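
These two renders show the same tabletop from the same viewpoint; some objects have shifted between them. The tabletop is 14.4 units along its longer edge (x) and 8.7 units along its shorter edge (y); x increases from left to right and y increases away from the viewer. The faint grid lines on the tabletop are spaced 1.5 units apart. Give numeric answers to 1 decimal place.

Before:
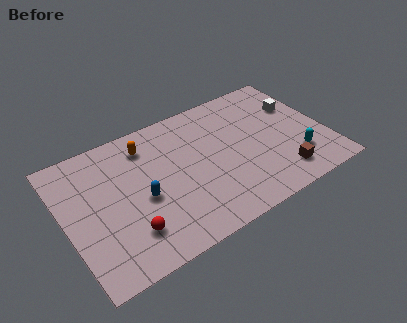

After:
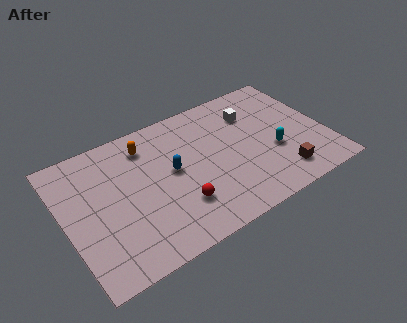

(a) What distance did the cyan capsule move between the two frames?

1.5

The cyan capsule moved from about (12.5, 2.3) to (11.4, 3.3), a distance of √(1.1² + 1.0²) ≈ 1.5.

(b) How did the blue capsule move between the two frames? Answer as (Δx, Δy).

(1.8, 0.9)

The blue capsule started near (4.1, 3.8) and ended near (5.9, 4.7).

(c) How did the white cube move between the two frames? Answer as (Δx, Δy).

(-2.5, 0.6)

The white cube started near (13.2, 5.8) and ended near (10.7, 6.4).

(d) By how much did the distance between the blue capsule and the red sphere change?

+0.3

Before: roughly 2.0 units apart; after: 2.3. That's 0.3 units further apart.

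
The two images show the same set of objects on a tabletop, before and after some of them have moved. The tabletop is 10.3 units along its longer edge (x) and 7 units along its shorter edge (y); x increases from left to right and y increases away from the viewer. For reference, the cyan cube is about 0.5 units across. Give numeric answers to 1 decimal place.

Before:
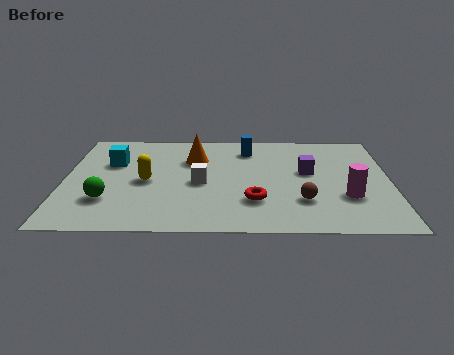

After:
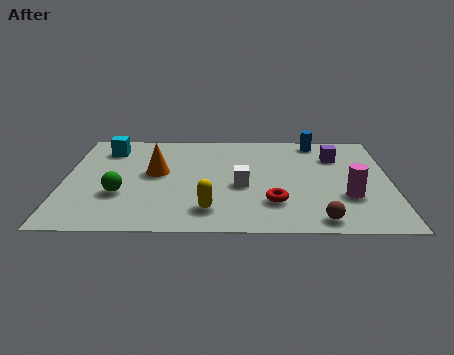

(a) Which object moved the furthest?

the yellow capsule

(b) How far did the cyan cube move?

1.0

The cyan cube moved from about (1.5, 4.6) to (1.3, 5.6), a distance of √(0.2² + 1.0²) ≈ 1.0.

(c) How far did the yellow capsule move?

2.8

The yellow capsule moved from about (2.6, 3.3) to (4.6, 1.4), a distance of √(2.0² + 1.9²) ≈ 2.8.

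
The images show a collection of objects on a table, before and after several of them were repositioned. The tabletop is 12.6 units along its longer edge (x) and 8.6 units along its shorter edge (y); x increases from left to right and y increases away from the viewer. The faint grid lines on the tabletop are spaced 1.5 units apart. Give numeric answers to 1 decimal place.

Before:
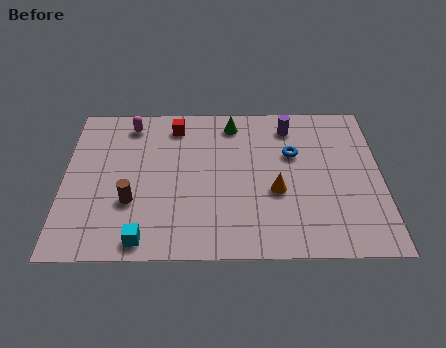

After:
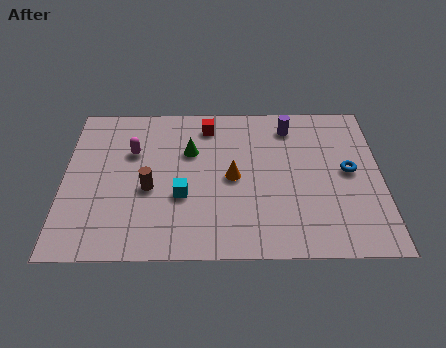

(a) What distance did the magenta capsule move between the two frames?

1.6

The magenta capsule moved from about (2.6, 7.3) to (2.7, 5.7), a distance of √(0.1² + 1.6²) ≈ 1.6.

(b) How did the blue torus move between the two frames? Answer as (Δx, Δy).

(2.2, -1.0)

From the two frames, the blue torus sits at roughly (9.1, 5.5) before and (11.3, 4.5) after.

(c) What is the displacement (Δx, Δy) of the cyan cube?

(1.5, 2.3)

From the two frames, the cyan cube sits at roughly (3.2, 0.9) before and (4.7, 3.2) after.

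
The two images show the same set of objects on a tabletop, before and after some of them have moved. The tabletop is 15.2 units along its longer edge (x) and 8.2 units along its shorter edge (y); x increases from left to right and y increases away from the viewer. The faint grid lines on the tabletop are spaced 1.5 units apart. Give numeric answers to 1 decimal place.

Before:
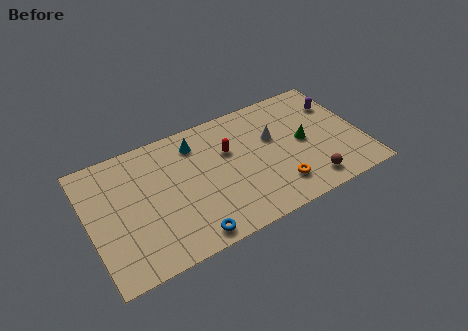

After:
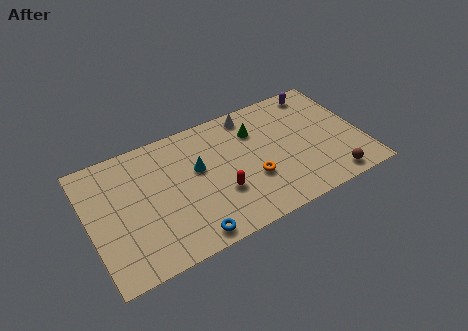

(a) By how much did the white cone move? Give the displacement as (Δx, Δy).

(-1.0, 2.1)

From the two frames, the white cone sits at roughly (10.4, 5.1) before and (9.4, 7.2) after.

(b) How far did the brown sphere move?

1.2

The brown sphere moved from about (11.9, 1.3) to (13.1, 1.0), a distance of √(1.2² + 0.3²) ≈ 1.2.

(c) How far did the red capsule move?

2.6

From (7.9, 5.3) to (7.1, 2.8), the red capsule covered √(0.8² + 2.5²) ≈ 2.6 units.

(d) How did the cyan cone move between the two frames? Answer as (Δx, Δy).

(-0.1, -1.7)

The cyan cone was at about (6.2, 6.6) and moved to about (6.1, 4.9).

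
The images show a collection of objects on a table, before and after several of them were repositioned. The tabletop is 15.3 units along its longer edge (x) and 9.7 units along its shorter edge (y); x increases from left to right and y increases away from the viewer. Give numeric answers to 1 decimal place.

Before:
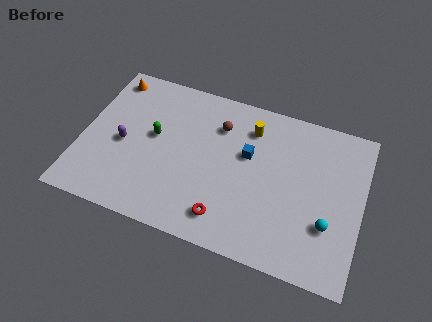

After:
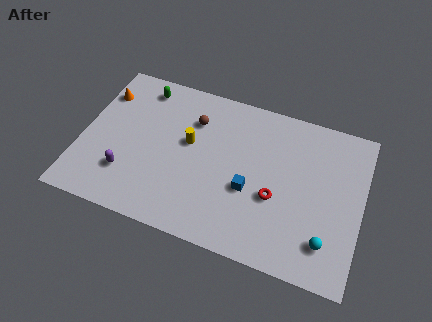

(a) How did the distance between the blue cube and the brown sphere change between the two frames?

+2.6

The distance was about 2.1 in the first image and 4.7 in the second, so they moved 2.6 units further apart.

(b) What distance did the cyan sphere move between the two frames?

1.0

From (13.6, 3.1) to (13.6, 2.1), the cyan sphere covered √(0.0² + 1.0²) ≈ 1.0 units.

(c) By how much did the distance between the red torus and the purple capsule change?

+1.6

The distance was about 6.5 in the first image and 8.1 in the second, so they moved 1.6 units further apart.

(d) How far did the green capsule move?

3.1

From (3.9, 5.4) to (2.9, 8.3), the green capsule covered √(1.0² + 2.9²) ≈ 3.1 units.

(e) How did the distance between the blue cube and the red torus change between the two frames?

-2.9

Before: roughly 4.3 units apart; after: 1.4. That's 2.9 units closer together.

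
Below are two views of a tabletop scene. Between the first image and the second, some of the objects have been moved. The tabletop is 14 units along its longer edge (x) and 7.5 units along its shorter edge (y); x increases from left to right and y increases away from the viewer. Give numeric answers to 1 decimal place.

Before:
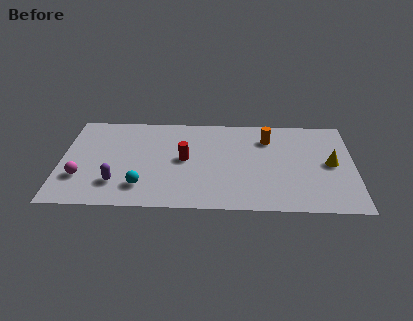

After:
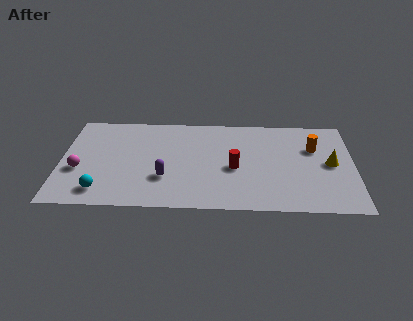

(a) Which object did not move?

the yellow cone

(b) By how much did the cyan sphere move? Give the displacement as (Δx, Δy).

(-1.9, -0.4)

The cyan sphere was at about (3.9, 1.7) and moved to about (2.0, 1.3).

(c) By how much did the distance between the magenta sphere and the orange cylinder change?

+1.9

Before: roughly 9.5 units apart; after: 11.4. That's 1.9 units further apart.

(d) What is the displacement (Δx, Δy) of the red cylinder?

(2.4, -0.6)

The red cylinder started near (5.9, 3.9) and ended near (8.3, 3.3).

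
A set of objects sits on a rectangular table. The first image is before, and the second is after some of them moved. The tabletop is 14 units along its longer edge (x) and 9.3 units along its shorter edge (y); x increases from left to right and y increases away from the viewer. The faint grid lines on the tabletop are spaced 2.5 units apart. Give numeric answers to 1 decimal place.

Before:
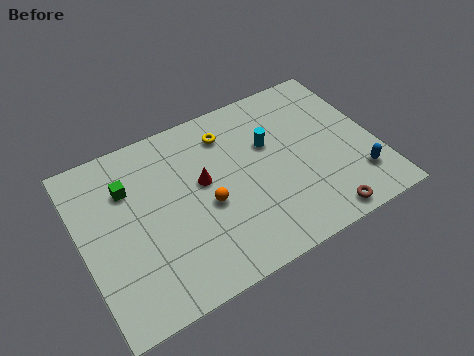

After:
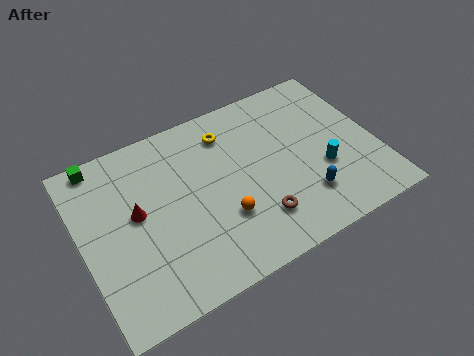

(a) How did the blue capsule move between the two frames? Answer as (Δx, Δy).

(-2.6, 0.1)

The blue capsule was at about (12.8, 2.2) and moved to about (10.2, 2.3).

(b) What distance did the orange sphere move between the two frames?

1.2

From (5.8, 4.0) to (6.4, 3.0), the orange sphere covered √(0.6² + 1.0²) ≈ 1.2 units.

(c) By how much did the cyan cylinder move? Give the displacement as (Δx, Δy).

(2.2, -2.5)

The cyan cylinder was at about (9.1, 5.9) and moved to about (11.3, 3.4).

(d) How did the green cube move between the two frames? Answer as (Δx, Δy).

(-1.1, 1.9)

From the two frames, the green cube sits at roughly (2.4, 6.6) before and (1.3, 8.5) after.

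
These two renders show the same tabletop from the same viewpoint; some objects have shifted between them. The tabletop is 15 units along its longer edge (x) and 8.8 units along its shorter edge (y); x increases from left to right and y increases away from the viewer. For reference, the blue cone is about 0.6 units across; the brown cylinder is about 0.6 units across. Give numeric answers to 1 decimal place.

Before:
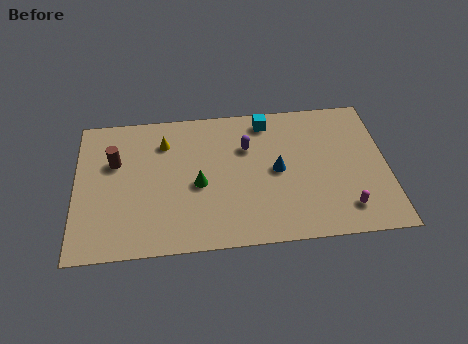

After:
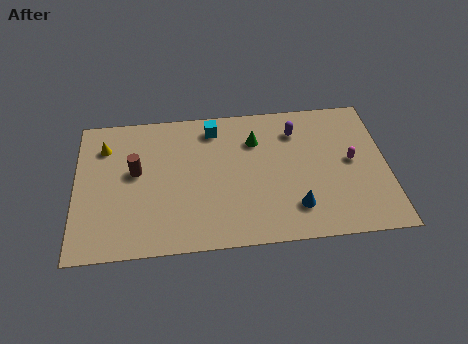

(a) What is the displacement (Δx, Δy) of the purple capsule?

(2.4, 0.8)

From the two frames, the purple capsule sits at roughly (8.3, 6.0) before and (10.7, 6.8) after.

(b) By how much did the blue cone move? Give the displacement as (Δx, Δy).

(0.8, -2.4)

The blue cone was at about (9.7, 4.4) and moved to about (10.5, 2.0).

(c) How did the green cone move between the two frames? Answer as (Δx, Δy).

(2.8, 2.5)

The green cone was at about (5.9, 3.9) and moved to about (8.7, 6.4).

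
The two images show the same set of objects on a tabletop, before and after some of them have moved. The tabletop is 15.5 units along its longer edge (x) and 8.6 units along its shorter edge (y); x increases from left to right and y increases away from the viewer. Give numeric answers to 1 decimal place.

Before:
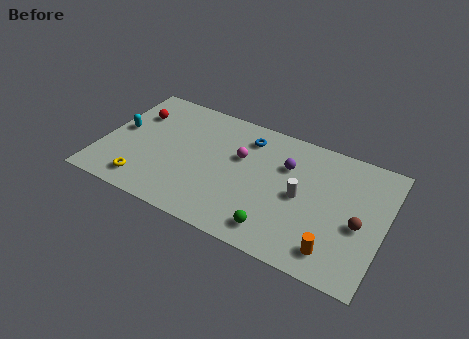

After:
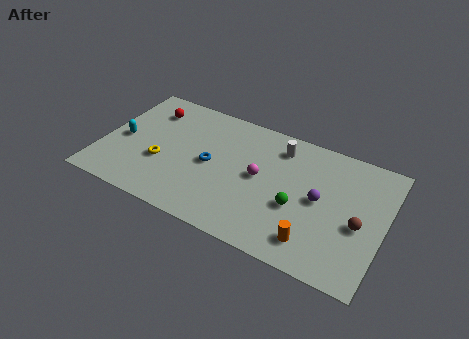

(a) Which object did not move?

the brown sphere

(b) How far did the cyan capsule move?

0.6

The cyan capsule moved from about (0.9, 4.6) to (1.1, 4.0), a distance of √(0.2² + 0.6²) ≈ 0.6.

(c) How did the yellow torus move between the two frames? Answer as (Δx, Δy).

(0.7, 1.8)

The yellow torus started near (2.7, 1.4) and ended near (3.4, 3.2).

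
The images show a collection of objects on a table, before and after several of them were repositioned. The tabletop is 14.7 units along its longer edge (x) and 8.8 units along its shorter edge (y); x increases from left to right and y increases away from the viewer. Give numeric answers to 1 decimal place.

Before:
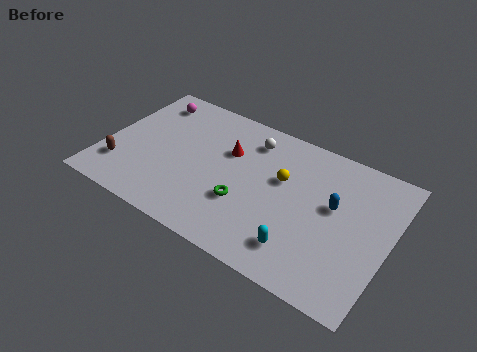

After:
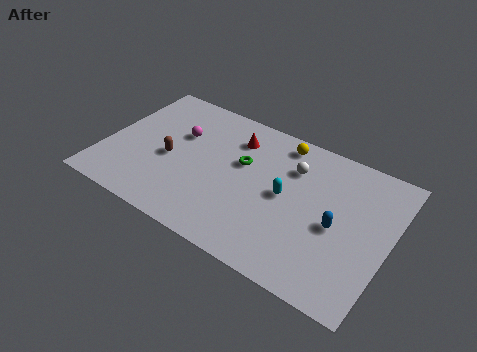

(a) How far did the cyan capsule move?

3.0

The cyan capsule moved from about (10.6, 1.8) to (9.4, 4.5), a distance of √(1.2² + 2.7²) ≈ 3.0.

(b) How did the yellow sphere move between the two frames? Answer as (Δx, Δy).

(-0.4, 2.3)

The yellow sphere started near (9.1, 5.4) and ended near (8.7, 7.7).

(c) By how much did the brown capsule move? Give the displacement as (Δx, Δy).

(2.3, 1.7)

From the two frames, the brown capsule sits at roughly (1.1, 2.2) before and (3.4, 3.9) after.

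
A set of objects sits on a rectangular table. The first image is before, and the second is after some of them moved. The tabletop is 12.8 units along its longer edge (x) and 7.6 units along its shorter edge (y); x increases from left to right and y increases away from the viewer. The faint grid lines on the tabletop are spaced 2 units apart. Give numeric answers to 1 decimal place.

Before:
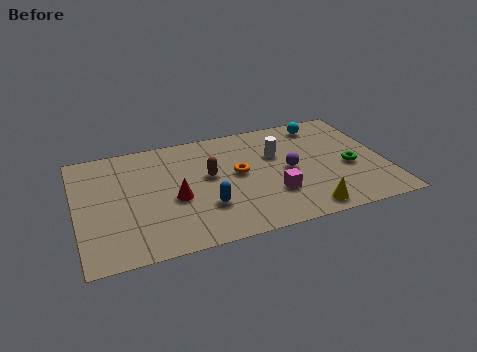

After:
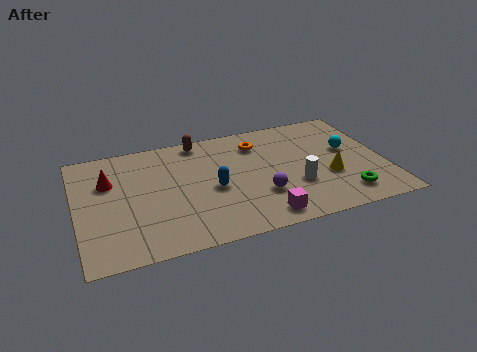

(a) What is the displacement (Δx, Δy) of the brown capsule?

(-0.2, 2.5)

The brown capsule started near (5.5, 4.3) and ended near (5.3, 6.8).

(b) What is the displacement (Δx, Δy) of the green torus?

(-0.4, -1.8)

From the two frames, the green torus sits at roughly (11.3, 3.2) before and (10.9, 1.4) after.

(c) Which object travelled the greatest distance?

the red cone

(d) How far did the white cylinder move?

2.4

From (8.4, 4.9) to (9.0, 2.6), the white cylinder covered √(0.6² + 2.3²) ≈ 2.4 units.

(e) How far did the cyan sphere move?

2.3

The cyan sphere was near (10.5, 6.5) before and (11.4, 4.4) after, so it travelled √(0.9² + 2.1²) ≈ 2.3 units.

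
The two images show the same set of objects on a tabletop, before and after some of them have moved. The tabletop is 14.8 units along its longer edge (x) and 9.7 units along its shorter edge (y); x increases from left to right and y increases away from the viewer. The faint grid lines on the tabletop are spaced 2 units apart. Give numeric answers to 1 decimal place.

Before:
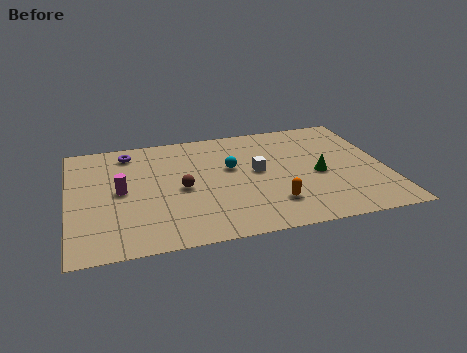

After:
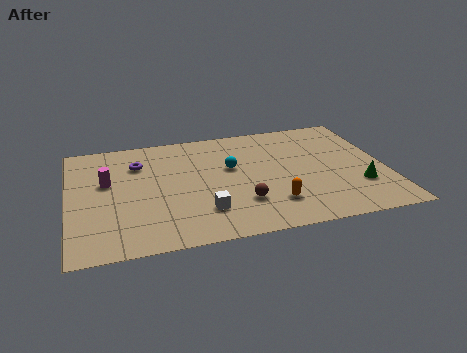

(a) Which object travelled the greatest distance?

the white cube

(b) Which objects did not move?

the orange capsule and the cyan sphere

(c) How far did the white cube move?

3.9

From (8.8, 5.2) to (6.1, 2.4), the white cube covered √(2.7² + 2.8²) ≈ 3.9 units.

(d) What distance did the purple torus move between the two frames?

1.2

The purple torus was near (2.9, 8.2) before and (3.3, 7.1) after, so it travelled √(0.4² + 1.1²) ≈ 1.2 units.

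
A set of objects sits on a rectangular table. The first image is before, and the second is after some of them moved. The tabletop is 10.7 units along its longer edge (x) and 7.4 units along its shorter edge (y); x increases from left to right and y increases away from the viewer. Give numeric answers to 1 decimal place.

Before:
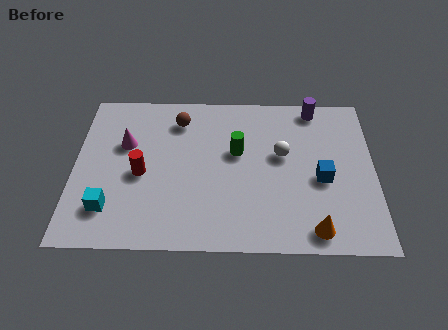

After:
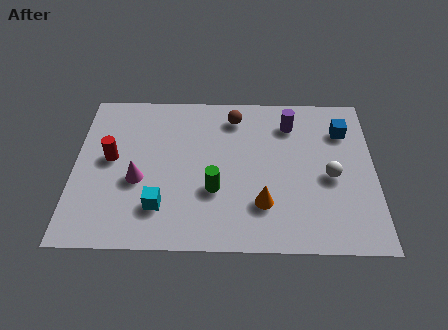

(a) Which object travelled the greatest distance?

the blue cube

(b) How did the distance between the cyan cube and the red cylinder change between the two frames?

+0.9

Before: roughly 1.9 units apart; after: 2.8. That's 0.9 units further apart.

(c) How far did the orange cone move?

2.1

The orange cone was near (8.5, 0.9) before and (6.7, 2.0) after, so it travelled √(1.8² + 1.1²) ≈ 2.1 units.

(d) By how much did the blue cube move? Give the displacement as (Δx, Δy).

(0.8, 2.3)

From the two frames, the blue cube sits at roughly (8.8, 3.2) before and (9.6, 5.5) after.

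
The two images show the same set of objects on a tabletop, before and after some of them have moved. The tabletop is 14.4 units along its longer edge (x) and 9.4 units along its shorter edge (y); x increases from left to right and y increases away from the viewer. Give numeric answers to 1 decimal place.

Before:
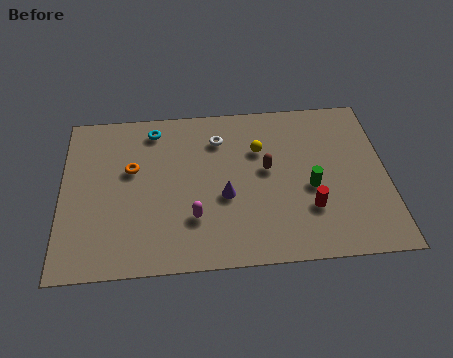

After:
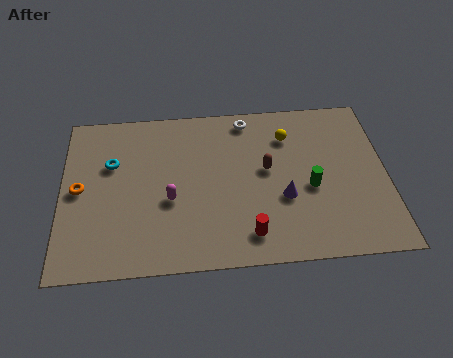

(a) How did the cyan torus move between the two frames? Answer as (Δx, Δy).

(-1.9, -1.9)

From the two frames, the cyan torus sits at roughly (4.1, 8.0) before and (2.2, 6.1) after.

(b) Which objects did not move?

the brown capsule and the green cylinder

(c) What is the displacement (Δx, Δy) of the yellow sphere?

(1.3, 0.7)

The yellow sphere started near (8.8, 6.4) and ended near (10.1, 7.1).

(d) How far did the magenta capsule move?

1.5

The magenta capsule moved from about (5.8, 2.7) to (4.8, 3.8), a distance of √(1.0² + 1.1²) ≈ 1.5.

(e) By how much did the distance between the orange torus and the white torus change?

+4.1

The distance was about 4.2 in the first image and 8.3 in the second, so they moved 4.1 units further apart.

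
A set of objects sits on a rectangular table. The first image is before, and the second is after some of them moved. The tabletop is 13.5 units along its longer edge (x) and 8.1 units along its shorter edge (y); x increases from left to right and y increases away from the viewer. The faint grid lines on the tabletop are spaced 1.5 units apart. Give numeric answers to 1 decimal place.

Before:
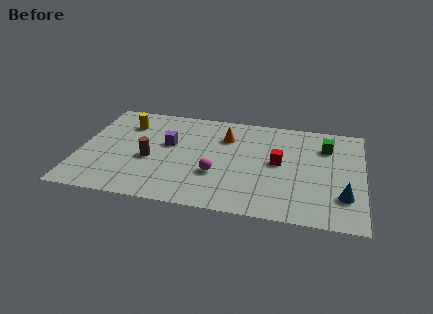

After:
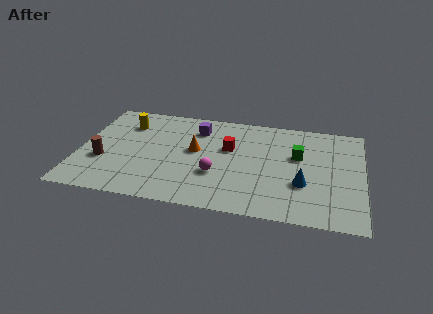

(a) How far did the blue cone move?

2.0

The blue cone was near (12.6, 2.2) before and (10.7, 2.8) after, so it travelled √(1.9² + 0.6²) ≈ 2.0 units.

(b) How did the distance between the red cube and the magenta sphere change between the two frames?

-1.0

The distance was about 3.3 in the first image and 2.3 in the second, so they moved 1.0 units closer together.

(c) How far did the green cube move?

1.6

From (11.7, 6.0) to (10.4, 5.0), the green cube covered √(1.3² + 1.0²) ≈ 1.6 units.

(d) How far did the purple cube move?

2.0

From (4.2, 4.8) to (5.5, 6.3), the purple cube covered √(1.3² + 1.5²) ≈ 2.0 units.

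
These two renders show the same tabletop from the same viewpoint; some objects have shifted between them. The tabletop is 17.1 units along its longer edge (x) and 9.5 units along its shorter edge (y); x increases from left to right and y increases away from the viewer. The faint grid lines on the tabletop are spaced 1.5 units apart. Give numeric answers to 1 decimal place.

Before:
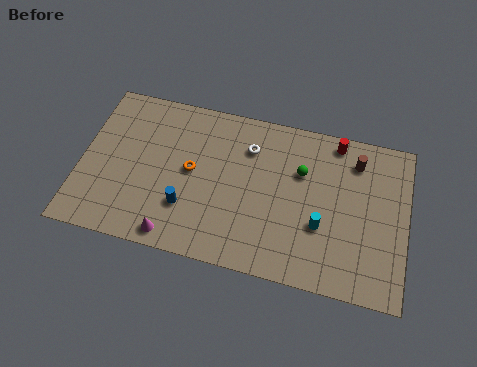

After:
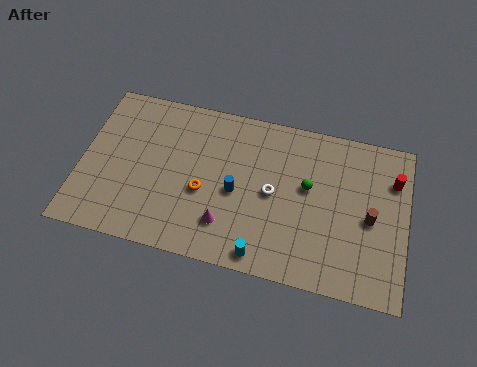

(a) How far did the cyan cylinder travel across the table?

3.8

The cyan cylinder was near (12.7, 3.4) before and (9.8, 1.0) after, so it travelled √(2.9² + 2.4²) ≈ 3.8 units.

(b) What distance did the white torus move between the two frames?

2.8

The white torus was near (8.7, 7.1) before and (10.1, 4.7) after, so it travelled √(1.4² + 2.4²) ≈ 2.8 units.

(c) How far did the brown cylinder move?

3.3

The brown cylinder was near (14.3, 7.6) before and (15.2, 4.4) after, so it travelled √(0.9² + 3.2²) ≈ 3.3 units.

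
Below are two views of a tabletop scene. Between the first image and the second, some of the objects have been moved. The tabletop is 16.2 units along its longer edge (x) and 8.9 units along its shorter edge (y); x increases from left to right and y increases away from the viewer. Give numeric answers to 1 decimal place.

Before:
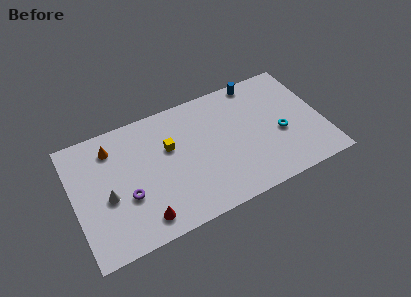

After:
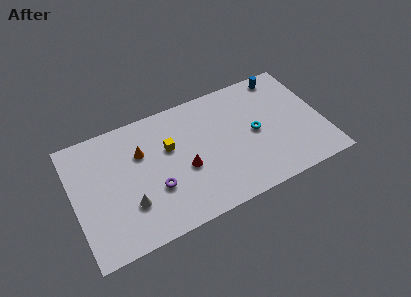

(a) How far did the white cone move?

1.7

The white cone moved from about (2.1, 3.8) to (3.4, 2.7), a distance of √(1.3² + 1.1²) ≈ 1.7.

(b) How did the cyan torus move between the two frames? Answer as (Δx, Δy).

(-1.6, 0.7)

The cyan torus started near (13.4, 3.7) and ended near (11.8, 4.4).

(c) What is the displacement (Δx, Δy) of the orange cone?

(1.8, -1.1)

The orange cone started near (2.7, 7.1) and ended near (4.5, 6.0).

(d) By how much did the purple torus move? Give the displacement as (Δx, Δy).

(1.8, -0.2)

From the two frames, the purple torus sits at roughly (3.3, 3.3) before and (5.1, 3.1) after.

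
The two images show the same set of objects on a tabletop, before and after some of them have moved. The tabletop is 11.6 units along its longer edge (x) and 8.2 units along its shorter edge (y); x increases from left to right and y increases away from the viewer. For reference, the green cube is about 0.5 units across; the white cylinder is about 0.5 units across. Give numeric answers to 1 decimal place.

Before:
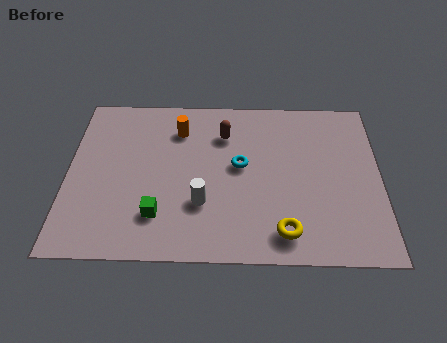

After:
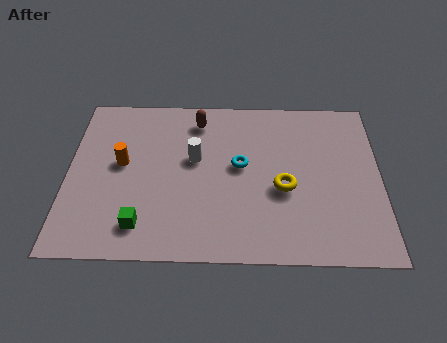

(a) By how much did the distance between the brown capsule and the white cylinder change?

-1.6

Before: roughly 3.6 units apart; after: 2.0. That's 1.6 units closer together.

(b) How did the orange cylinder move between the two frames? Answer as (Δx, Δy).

(-2.1, -1.8)

The orange cylinder was at about (4.1, 6.3) and moved to about (2.0, 4.5).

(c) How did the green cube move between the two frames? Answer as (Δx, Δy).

(-0.6, -0.5)

The green cube started near (3.4, 2.0) and ended near (2.8, 1.5).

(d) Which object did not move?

the cyan torus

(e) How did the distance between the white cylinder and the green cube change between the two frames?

+2.1

The distance was about 1.7 in the first image and 3.8 in the second, so they moved 2.1 units further apart.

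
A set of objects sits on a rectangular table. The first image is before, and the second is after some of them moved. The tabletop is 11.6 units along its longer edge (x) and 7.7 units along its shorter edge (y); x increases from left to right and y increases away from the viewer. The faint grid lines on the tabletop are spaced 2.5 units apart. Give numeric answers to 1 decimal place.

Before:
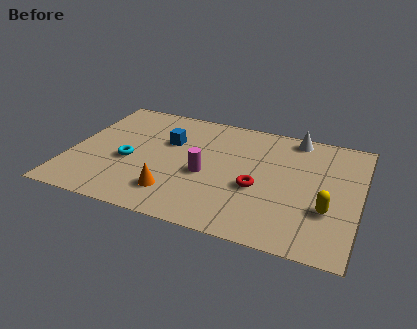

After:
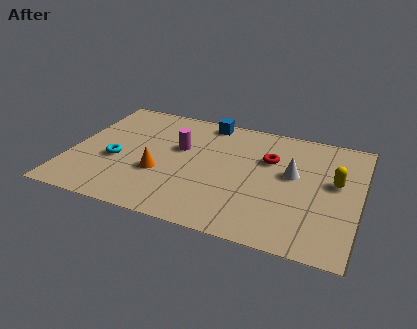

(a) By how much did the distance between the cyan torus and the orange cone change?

-0.7

Before: roughly 2.5 units apart; after: 1.8. That's 0.7 units closer together.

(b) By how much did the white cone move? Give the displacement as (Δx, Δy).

(0.1, -2.5)

The white cone was at about (8.8, 6.9) and moved to about (8.9, 4.4).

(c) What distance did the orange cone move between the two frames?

1.3

The orange cone moved from about (4.4, 1.7) to (3.7, 2.8), a distance of √(0.7² + 1.1²) ≈ 1.3.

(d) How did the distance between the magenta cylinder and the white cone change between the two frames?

-0.3

They were about 4.9 units apart before and 4.6 after — 0.3 units closer together.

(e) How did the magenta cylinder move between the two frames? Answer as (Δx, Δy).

(-1.2, 1.4)

From the two frames, the magenta cylinder sits at roughly (5.5, 3.3) before and (4.3, 4.7) after.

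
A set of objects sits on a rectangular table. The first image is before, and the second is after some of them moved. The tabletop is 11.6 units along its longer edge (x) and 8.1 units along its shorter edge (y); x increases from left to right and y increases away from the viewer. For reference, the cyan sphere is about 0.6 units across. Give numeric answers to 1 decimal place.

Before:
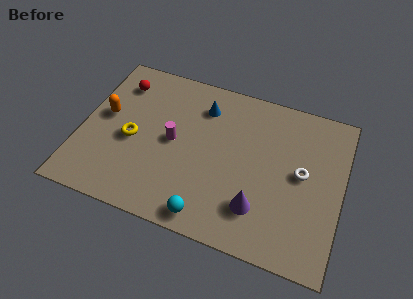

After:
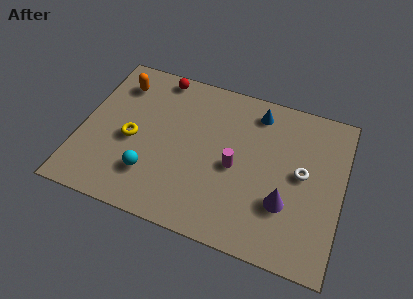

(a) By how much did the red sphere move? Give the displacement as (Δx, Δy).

(1.7, 0.9)

From the two frames, the red sphere sits at roughly (1.4, 6.4) before and (3.1, 7.3) after.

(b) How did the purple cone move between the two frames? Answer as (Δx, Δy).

(1.1, 0.6)

The purple cone started near (8.1, 2.0) and ended near (9.2, 2.6).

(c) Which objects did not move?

the yellow torus and the white torus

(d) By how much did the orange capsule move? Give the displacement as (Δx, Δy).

(0.4, 1.9)

The orange capsule was at about (1.0, 4.5) and moved to about (1.4, 6.4).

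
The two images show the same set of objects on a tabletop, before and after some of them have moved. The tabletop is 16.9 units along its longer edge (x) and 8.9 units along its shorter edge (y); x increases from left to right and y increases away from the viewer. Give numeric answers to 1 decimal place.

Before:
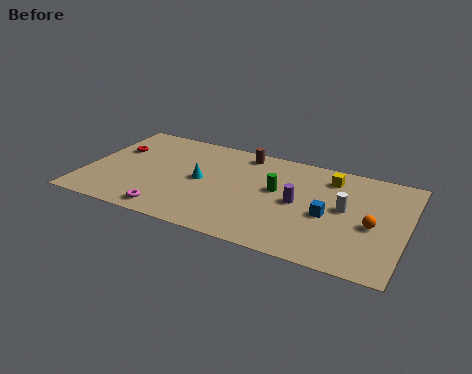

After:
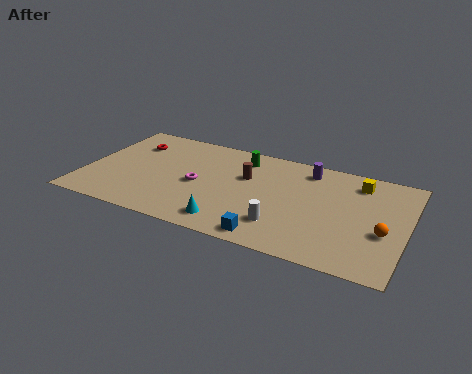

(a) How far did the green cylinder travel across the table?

3.0

From (10.1, 5.1) to (8.0, 7.3), the green cylinder covered √(2.1² + 2.2²) ≈ 3.0 units.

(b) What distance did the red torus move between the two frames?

1.1

From (1.3, 5.8) to (2.1, 6.6), the red torus covered √(0.8² + 0.8²) ≈ 1.1 units.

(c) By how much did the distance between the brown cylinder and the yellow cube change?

+1.3

The distance was about 4.7 in the first image and 6.0 in the second, so they moved 1.3 units further apart.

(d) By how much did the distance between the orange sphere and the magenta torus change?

-1.0

Before: roughly 10.8 units apart; after: 9.8. That's 1.0 units closer together.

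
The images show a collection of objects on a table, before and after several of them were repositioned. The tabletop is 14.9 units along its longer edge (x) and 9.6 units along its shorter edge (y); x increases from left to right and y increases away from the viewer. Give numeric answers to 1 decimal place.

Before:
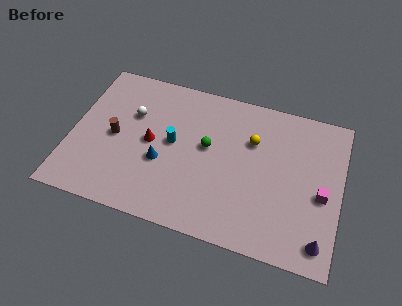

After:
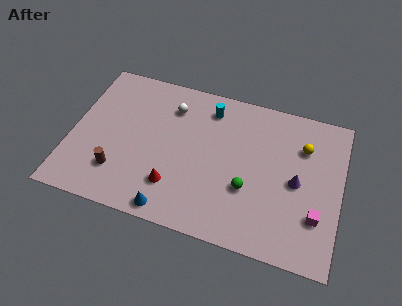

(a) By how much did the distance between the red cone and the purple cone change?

-3.2

Before: roughly 10.2 units apart; after: 7.0. That's 3.2 units closer together.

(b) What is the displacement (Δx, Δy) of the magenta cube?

(-0.2, -1.4)

The magenta cube was at about (13.9, 4.2) and moved to about (13.7, 2.8).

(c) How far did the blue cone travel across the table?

2.9

The blue cone was near (5.1, 3.7) before and (5.9, 0.9) after, so it travelled √(0.8² + 2.8²) ≈ 2.9 units.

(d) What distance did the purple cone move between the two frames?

3.5

The purple cone was near (14.0, 1.4) before and (12.5, 4.6) after, so it travelled √(1.5² + 3.2²) ≈ 3.5 units.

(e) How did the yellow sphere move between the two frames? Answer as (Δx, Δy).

(2.8, 0.4)

The yellow sphere was at about (9.9, 6.5) and moved to about (12.7, 6.9).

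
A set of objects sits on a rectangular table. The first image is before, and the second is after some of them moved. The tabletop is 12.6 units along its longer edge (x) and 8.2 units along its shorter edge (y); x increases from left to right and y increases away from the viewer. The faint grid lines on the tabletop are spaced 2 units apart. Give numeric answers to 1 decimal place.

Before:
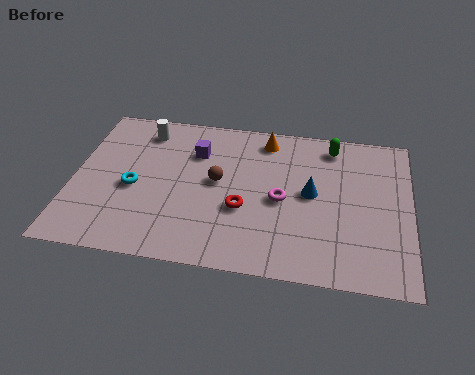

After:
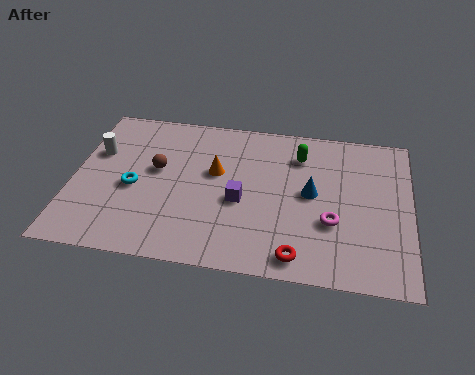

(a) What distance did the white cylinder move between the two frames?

2.3

The white cylinder moved from about (2.5, 6.8) to (0.8, 5.3), a distance of √(1.7² + 1.5²) ≈ 2.3.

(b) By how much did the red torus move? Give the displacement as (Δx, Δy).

(2.1, -2.1)

From the two frames, the red torus sits at roughly (6.4, 3.1) before and (8.5, 1.0) after.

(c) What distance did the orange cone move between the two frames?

2.8

The orange cone was near (7.1, 7.0) before and (5.3, 4.9) after, so it travelled √(1.8² + 2.1²) ≈ 2.8 units.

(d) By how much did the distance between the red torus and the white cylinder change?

+3.4

The distance was about 5.4 in the first image and 8.8 in the second, so they moved 3.4 units further apart.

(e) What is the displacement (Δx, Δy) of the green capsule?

(-1.2, -0.7)

The green capsule was at about (9.6, 7.0) and moved to about (8.4, 6.3).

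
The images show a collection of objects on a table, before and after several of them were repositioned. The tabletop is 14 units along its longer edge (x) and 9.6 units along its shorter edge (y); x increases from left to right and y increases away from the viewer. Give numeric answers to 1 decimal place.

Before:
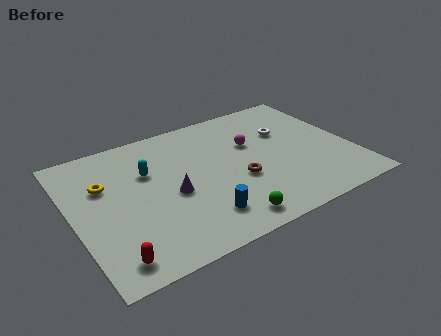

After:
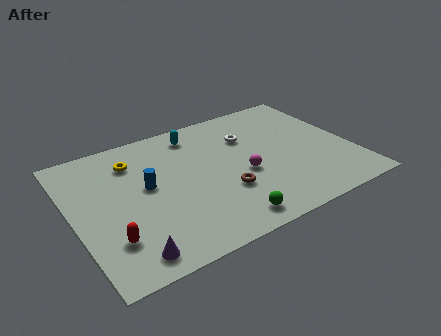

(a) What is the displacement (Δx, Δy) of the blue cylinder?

(-2.2, 3.3)

The blue cylinder was at about (5.9, 2.0) and moved to about (3.7, 5.3).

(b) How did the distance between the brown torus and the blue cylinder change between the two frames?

+1.4

Before: roughly 2.8 units apart; after: 4.2. That's 1.4 units further apart.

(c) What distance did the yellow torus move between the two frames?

1.9

From (1.7, 6.3) to (3.3, 7.4), the yellow torus covered √(1.6² + 1.1²) ≈ 1.9 units.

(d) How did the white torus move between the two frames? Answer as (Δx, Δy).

(-1.9, 0.4)

The white torus was at about (11.0, 6.3) and moved to about (9.1, 6.7).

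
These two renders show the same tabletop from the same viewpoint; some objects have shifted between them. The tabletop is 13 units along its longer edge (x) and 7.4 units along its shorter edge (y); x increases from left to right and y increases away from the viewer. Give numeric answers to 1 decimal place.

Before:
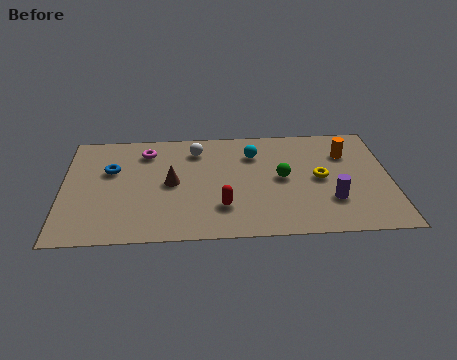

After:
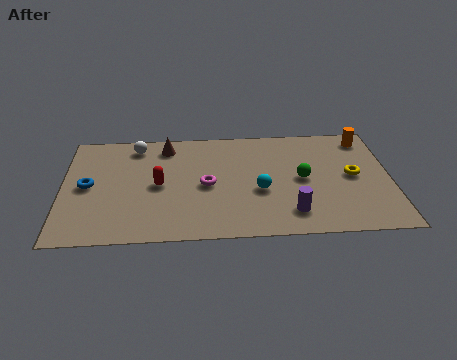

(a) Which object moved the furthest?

the magenta torus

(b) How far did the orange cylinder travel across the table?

1.3

From (11.3, 5.3) to (12.1, 6.3), the orange cylinder covered √(0.8² + 1.0²) ≈ 1.3 units.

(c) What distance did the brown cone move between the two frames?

2.5

The brown cone moved from about (4.3, 3.7) to (4.1, 6.2), a distance of √(0.2² + 2.5²) ≈ 2.5.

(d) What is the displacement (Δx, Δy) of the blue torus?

(-0.9, -1.0)

The blue torus started near (1.9, 4.7) and ended near (1.0, 3.7).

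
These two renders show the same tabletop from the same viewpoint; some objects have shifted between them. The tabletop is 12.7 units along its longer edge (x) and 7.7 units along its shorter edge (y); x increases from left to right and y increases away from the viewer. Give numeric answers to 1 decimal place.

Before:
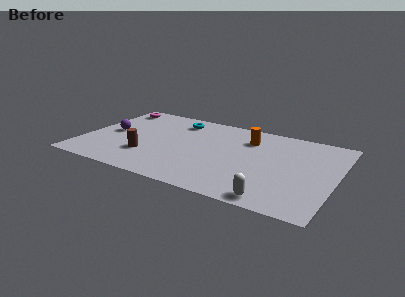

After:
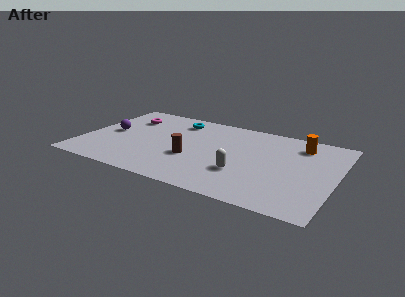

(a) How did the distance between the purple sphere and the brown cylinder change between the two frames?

+1.8

Before: roughly 2.6 units apart; after: 4.4. That's 1.8 units further apart.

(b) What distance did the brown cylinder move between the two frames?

2.3

The brown cylinder moved from about (3.4, 2.3) to (5.6, 2.9), a distance of √(2.2² + 0.6²) ≈ 2.3.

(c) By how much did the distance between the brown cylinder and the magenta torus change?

-0.3

The distance was about 4.9 in the first image and 4.6 in the second, so they moved 0.3 units closer together.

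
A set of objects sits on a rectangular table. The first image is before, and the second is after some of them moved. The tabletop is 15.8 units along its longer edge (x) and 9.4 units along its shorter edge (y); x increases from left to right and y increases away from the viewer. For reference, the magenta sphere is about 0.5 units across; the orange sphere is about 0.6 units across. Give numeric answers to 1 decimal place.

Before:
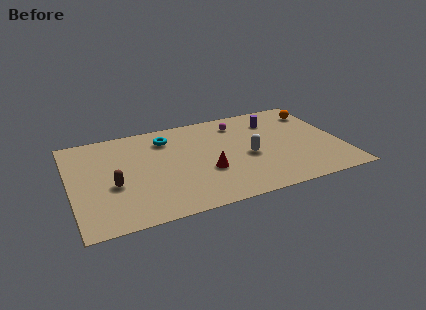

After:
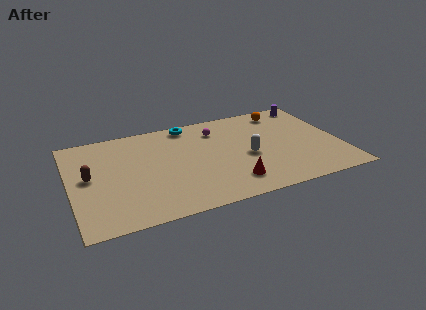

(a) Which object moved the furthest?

the purple cylinder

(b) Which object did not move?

the white capsule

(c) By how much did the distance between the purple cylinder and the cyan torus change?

+1.0

The distance was about 6.4 in the first image and 7.4 in the second, so they moved 1.0 units further apart.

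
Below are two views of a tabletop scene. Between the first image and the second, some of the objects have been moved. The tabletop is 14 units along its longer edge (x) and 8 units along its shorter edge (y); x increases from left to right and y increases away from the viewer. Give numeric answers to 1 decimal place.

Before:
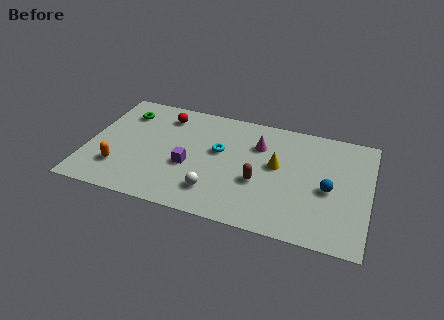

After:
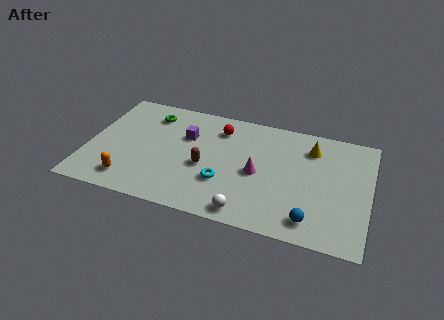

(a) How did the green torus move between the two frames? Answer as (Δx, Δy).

(1.3, 0.2)

The green torus started near (1.6, 6.2) and ended near (2.9, 6.4).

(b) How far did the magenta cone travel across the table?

2.0

From (8.4, 5.7) to (8.5, 3.7), the magenta cone covered √(0.1² + 2.0²) ≈ 2.0 units.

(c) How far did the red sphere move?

2.8

From (3.6, 6.5) to (6.4, 6.3), the red sphere covered √(2.8² + 0.2²) ≈ 2.8 units.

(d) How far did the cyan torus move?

2.1

The cyan torus was near (6.5, 4.7) before and (6.9, 2.6) after, so it travelled √(0.4² + 2.1²) ≈ 2.1 units.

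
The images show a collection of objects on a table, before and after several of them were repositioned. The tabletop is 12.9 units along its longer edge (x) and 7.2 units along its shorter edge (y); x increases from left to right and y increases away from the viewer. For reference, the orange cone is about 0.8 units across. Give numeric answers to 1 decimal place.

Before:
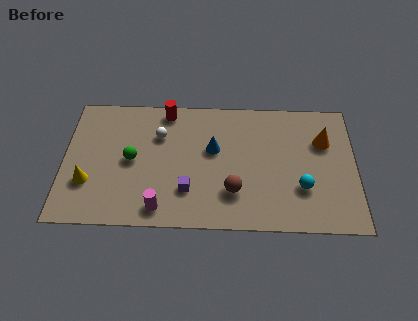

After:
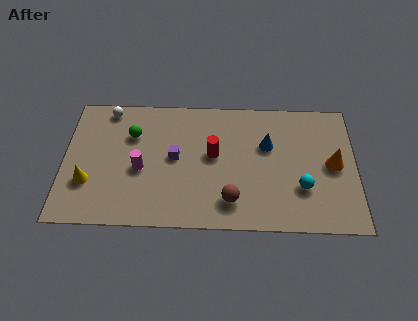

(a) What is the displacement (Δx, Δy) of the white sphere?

(-2.3, 1.4)

From the two frames, the white sphere sits at roughly (4.2, 5.0) before and (1.9, 6.4) after.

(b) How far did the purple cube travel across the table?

1.9

The purple cube moved from about (5.5, 2.0) to (4.9, 3.8), a distance of √(0.6² + 1.8²) ≈ 1.9.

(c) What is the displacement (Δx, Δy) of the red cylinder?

(2.1, -2.4)

From the two frames, the red cylinder sits at roughly (4.5, 6.4) before and (6.6, 4.0) after.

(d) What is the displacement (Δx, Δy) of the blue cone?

(2.4, 0.3)

The blue cone started near (6.6, 4.3) and ended near (9.0, 4.6).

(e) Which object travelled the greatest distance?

the red cylinder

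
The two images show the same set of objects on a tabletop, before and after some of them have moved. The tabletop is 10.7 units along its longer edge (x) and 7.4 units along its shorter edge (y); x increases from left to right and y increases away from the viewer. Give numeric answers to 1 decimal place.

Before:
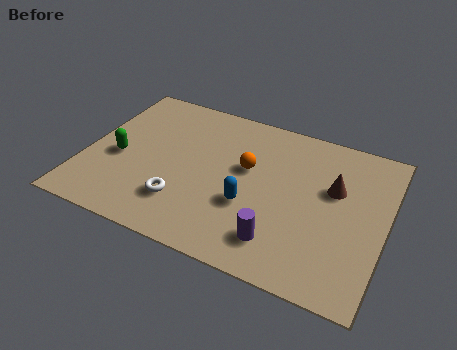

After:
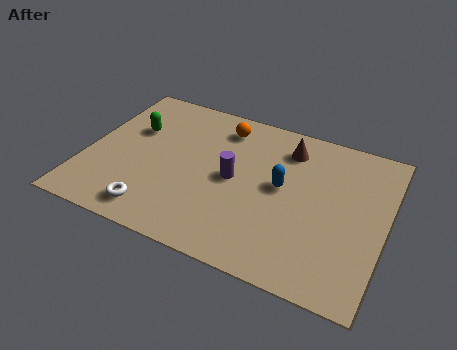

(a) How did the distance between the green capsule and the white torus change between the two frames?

+1.1

The distance was about 2.8 in the first image and 3.9 in the second, so they moved 1.1 units further apart.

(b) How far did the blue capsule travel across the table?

1.6

The blue capsule was near (6.0, 2.7) before and (7.0, 4.0) after, so it travelled √(1.0² + 1.3²) ≈ 1.6 units.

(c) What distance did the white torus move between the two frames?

1.2

The white torus was near (3.7, 1.9) before and (2.8, 1.1) after, so it travelled √(0.9² + 0.8²) ≈ 1.2 units.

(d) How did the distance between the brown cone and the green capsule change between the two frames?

-2.1

Before: roughly 7.7 units apart; after: 5.6. That's 2.1 units closer together.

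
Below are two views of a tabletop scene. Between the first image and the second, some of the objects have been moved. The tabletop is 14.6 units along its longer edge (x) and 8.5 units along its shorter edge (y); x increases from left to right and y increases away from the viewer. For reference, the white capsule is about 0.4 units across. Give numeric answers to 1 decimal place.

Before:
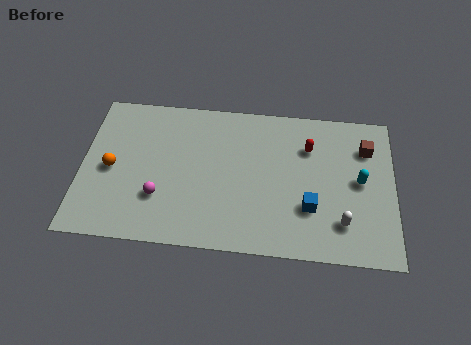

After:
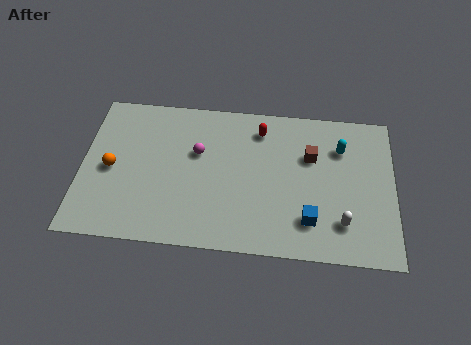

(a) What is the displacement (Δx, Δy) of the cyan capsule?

(-0.9, 1.8)

The cyan capsule was at about (13.0, 4.4) and moved to about (12.1, 6.2).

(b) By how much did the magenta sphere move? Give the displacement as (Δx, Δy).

(1.7, 2.7)

The magenta sphere was at about (3.7, 2.6) and moved to about (5.4, 5.3).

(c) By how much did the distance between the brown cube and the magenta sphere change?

-5.0

Before: roughly 10.3 units apart; after: 5.3. That's 5.0 units closer together.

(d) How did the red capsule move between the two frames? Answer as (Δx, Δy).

(-2.3, 0.8)

The red capsule started near (10.6, 6.1) and ended near (8.3, 6.9).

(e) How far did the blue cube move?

0.7

The blue cube moved from about (10.7, 2.7) to (10.7, 2.0), a distance of √(0.0² + 0.7²) ≈ 0.7.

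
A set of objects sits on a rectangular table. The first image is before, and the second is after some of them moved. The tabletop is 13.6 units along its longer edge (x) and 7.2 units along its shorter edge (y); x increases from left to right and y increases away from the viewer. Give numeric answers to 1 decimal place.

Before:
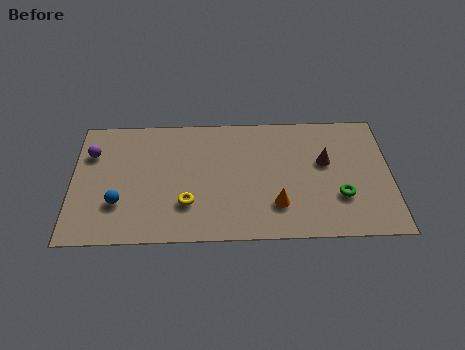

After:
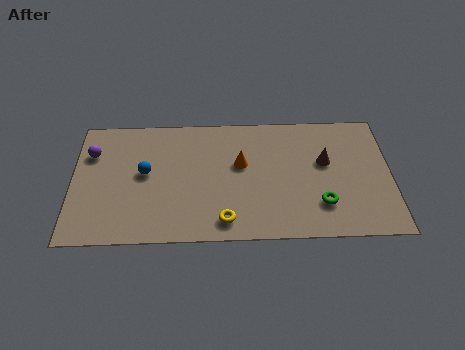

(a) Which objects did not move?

the purple sphere and the brown cone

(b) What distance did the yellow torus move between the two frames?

1.9

From (4.9, 2.1) to (6.5, 1.1), the yellow torus covered √(1.6² + 1.0²) ≈ 1.9 units.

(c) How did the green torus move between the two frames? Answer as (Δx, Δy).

(-0.8, -0.4)

The green torus started near (11.4, 2.3) and ended near (10.6, 1.9).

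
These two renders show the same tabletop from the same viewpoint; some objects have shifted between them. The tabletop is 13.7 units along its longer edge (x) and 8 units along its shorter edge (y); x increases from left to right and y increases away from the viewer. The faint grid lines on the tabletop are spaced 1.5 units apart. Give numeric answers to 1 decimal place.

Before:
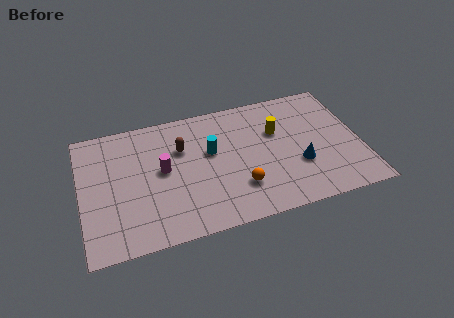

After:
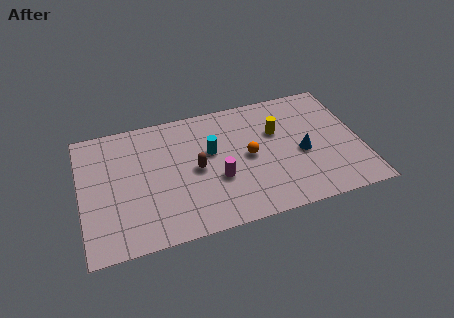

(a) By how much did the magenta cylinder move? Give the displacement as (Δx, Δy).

(2.6, -1.3)

From the two frames, the magenta cylinder sits at roughly (4.0, 4.3) before and (6.6, 3.0) after.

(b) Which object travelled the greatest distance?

the magenta cylinder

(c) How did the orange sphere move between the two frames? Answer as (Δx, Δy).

(0.6, 1.8)

From the two frames, the orange sphere sits at roughly (7.6, 2.2) before and (8.2, 4.0) after.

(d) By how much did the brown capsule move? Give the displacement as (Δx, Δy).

(0.6, -1.5)

The brown capsule was at about (5.0, 5.4) and moved to about (5.6, 3.9).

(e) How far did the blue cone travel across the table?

0.7

From (10.6, 2.8) to (10.8, 3.5), the blue cone covered √(0.2² + 0.7²) ≈ 0.7 units.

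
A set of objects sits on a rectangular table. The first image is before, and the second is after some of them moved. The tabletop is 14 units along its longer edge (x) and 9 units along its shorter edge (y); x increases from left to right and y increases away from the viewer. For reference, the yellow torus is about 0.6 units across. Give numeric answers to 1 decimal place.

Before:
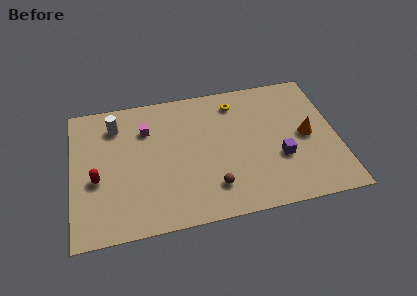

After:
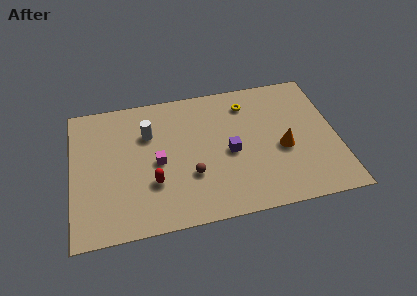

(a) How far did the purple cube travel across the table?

2.8

The purple cube was near (10.9, 3.2) before and (8.3, 4.1) after, so it travelled √(2.6² + 0.9²) ≈ 2.8 units.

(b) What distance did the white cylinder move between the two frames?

1.9

The white cylinder moved from about (2.4, 7.1) to (4.1, 6.2), a distance of √(1.7² + 0.9²) ≈ 1.9.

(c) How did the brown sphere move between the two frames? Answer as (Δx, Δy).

(-1.1, 1.0)

From the two frames, the brown sphere sits at roughly (7.3, 2.0) before and (6.2, 3.0) after.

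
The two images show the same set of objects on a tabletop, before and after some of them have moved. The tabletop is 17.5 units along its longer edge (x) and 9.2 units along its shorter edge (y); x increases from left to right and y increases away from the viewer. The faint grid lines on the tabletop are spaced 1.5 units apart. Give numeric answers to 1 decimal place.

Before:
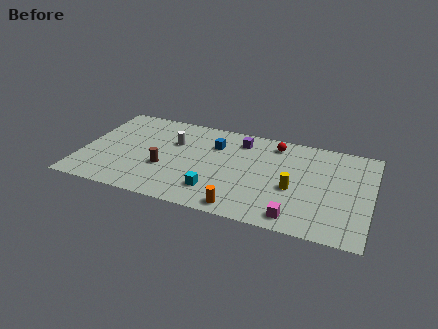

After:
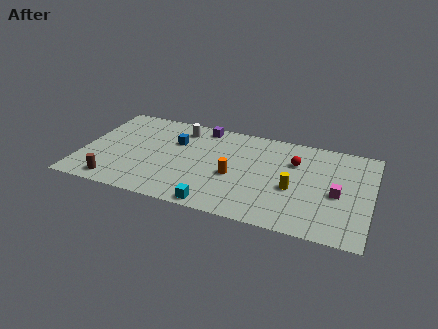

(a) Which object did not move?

the yellow cylinder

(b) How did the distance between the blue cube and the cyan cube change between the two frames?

+1.7

They were about 4.5 units apart before and 6.2 after — 1.7 units further apart.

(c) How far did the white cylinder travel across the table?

1.5

From (5.4, 6.1) to (5.7, 7.6), the white cylinder covered √(0.3² + 1.5²) ≈ 1.5 units.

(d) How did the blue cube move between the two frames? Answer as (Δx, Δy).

(-2.4, -0.4)

The blue cube was at about (7.9, 6.6) and moved to about (5.5, 6.2).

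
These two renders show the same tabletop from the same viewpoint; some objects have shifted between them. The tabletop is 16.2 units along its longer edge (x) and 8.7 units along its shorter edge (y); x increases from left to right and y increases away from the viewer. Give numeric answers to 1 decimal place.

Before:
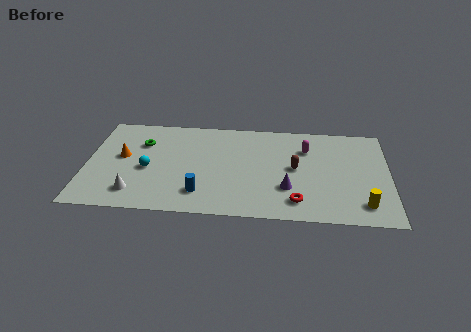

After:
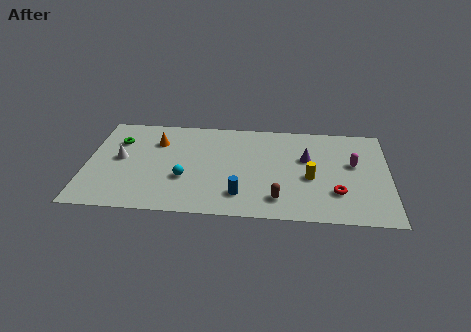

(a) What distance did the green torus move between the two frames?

1.3

The green torus moved from about (2.9, 6.1) to (1.6, 6.2), a distance of √(1.3² + 0.1²) ≈ 1.3.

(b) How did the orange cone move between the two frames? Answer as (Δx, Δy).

(1.8, 1.5)

The orange cone was at about (1.9, 4.8) and moved to about (3.7, 6.3).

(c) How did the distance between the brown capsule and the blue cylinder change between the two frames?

-3.6

The distance was about 5.6 in the first image and 2.0 in the second, so they moved 3.6 units closer together.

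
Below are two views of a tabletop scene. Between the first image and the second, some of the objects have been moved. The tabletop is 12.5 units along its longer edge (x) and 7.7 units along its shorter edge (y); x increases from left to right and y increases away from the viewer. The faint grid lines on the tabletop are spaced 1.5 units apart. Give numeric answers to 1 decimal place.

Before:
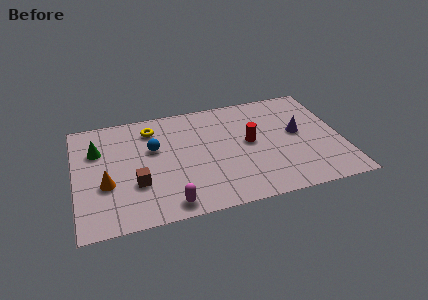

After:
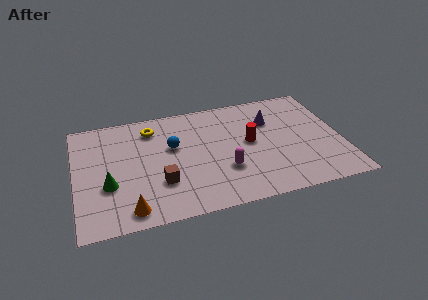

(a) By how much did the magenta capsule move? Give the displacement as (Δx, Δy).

(2.7, 1.6)

From the two frames, the magenta capsule sits at roughly (4.2, 0.9) before and (6.9, 2.5) after.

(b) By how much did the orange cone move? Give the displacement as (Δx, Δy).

(1.0, -1.9)

The orange cone started near (1.4, 2.9) and ended near (2.4, 1.0).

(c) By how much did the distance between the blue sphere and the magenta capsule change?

-0.7

The distance was about 3.9 in the first image and 3.2 in the second, so they moved 0.7 units closer together.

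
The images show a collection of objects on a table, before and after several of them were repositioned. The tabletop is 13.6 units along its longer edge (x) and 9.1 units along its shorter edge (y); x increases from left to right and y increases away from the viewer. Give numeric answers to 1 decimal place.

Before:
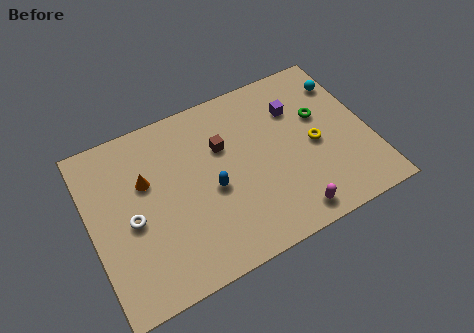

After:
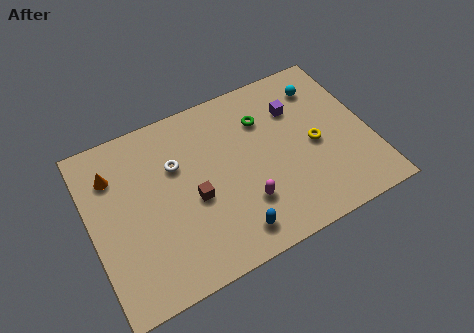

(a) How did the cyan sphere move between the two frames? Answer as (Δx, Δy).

(-1.1, 0.2)

The cyan sphere started near (12.8, 7.0) and ended near (11.7, 7.2).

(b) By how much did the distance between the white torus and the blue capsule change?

+1.2

The distance was about 3.9 in the first image and 5.1 in the second, so they moved 1.2 units further apart.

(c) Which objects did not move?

the purple cube and the yellow torus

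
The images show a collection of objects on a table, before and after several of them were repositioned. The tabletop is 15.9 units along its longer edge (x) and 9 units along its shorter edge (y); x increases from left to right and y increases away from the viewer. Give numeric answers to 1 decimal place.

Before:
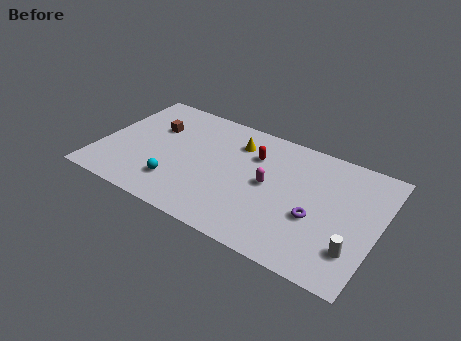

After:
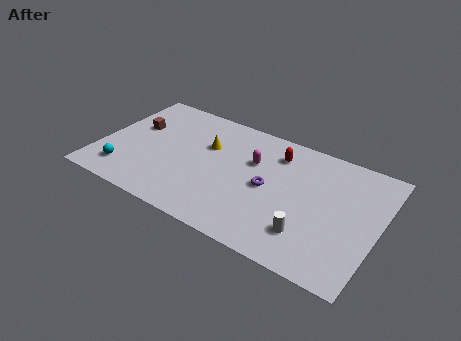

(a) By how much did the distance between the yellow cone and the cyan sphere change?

+0.4

The distance was about 5.5 in the first image and 5.9 in the second, so they moved 0.4 units further apart.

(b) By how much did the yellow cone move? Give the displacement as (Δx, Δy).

(-1.6, -1.0)

The yellow cone started near (7.5, 6.9) and ended near (5.9, 5.9).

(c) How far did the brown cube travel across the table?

1.2

The brown cube was near (2.8, 6.0) before and (1.7, 5.6) after, so it travelled √(1.1² + 0.4²) ≈ 1.2 units.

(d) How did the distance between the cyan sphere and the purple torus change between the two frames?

+0.5

The distance was about 7.9 in the first image and 8.4 in the second, so they moved 0.5 units further apart.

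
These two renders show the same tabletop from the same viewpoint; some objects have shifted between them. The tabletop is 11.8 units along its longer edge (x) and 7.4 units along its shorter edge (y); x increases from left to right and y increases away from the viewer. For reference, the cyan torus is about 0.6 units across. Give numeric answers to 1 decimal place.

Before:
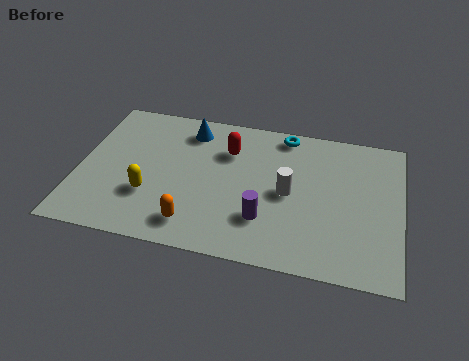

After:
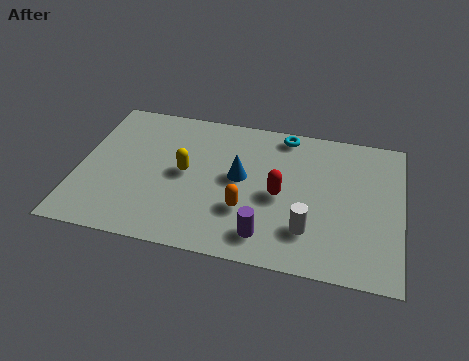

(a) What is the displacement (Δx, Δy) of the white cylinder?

(0.8, -1.7)

The white cylinder started near (7.7, 3.6) and ended near (8.5, 1.9).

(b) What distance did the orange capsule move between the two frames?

2.1

The orange capsule was near (4.4, 1.3) before and (6.2, 2.4) after, so it travelled √(1.8² + 1.1²) ≈ 2.1 units.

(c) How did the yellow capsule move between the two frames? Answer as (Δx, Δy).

(1.2, 1.4)

The yellow capsule was at about (2.7, 2.4) and moved to about (3.9, 3.8).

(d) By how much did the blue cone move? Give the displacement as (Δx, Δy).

(2.0, -2.1)

From the two frames, the blue cone sits at roughly (3.9, 6.1) before and (5.9, 4.0) after.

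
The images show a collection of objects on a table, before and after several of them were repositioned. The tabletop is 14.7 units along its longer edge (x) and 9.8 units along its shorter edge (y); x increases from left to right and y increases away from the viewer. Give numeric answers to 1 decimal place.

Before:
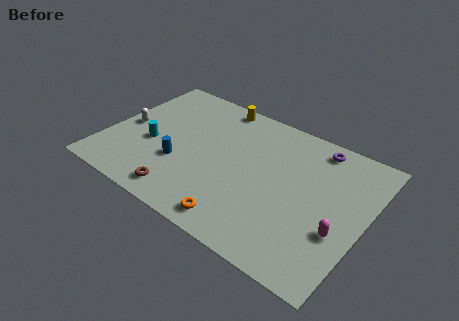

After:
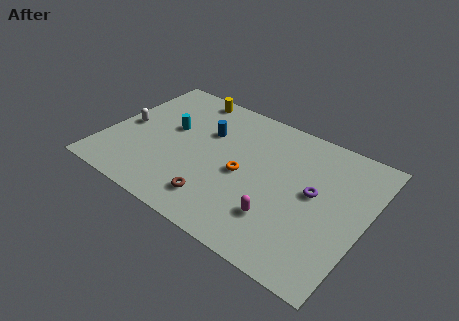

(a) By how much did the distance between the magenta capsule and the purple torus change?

-2.4

The distance was about 5.5 in the first image and 3.1 in the second, so they moved 2.4 units closer together.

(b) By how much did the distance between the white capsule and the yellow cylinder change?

-1.2

Before: roughly 6.2 units apart; after: 5.0. That's 1.2 units closer together.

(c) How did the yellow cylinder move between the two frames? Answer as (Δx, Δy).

(-1.7, -0.1)

The yellow cylinder started near (5.5, 8.9) and ended near (3.8, 8.8).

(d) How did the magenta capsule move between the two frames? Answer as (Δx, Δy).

(-3.2, -0.9)

From the two frames, the magenta capsule sits at roughly (13.5, 3.5) before and (10.3, 2.6) after.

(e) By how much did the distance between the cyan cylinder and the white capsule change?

+0.9

They were about 1.7 units apart before and 2.6 after — 0.9 units further apart.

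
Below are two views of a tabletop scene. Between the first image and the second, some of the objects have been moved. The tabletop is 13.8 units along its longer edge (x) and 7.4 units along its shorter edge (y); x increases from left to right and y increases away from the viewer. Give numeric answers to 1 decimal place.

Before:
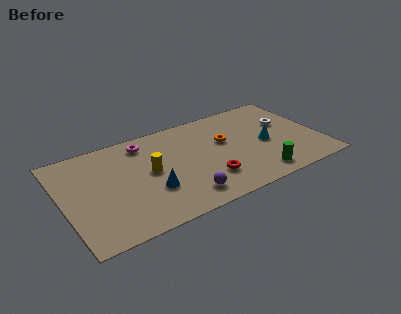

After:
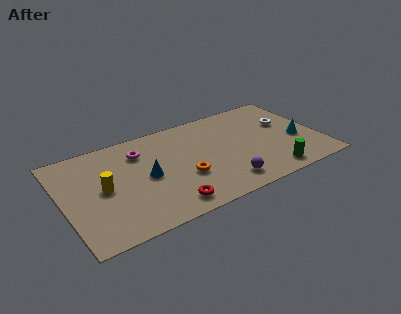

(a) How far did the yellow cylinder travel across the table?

2.5

The yellow cylinder was near (4.6, 3.9) before and (2.1, 3.7) after, so it travelled √(2.5² + 0.2²) ≈ 2.5 units.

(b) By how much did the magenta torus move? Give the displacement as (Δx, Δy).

(-0.3, -0.6)

The magenta torus started near (4.6, 6.2) and ended near (4.3, 5.6).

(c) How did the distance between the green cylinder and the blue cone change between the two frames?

+1.1

They were about 5.8 units apart before and 6.9 after — 1.1 units further apart.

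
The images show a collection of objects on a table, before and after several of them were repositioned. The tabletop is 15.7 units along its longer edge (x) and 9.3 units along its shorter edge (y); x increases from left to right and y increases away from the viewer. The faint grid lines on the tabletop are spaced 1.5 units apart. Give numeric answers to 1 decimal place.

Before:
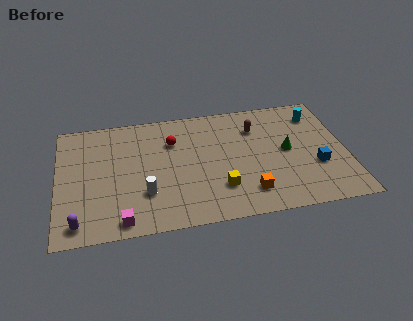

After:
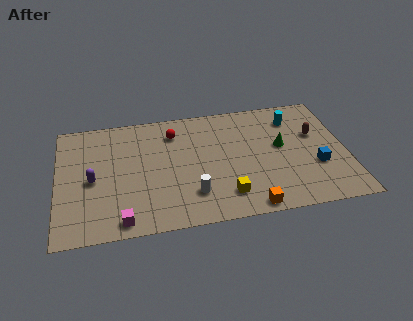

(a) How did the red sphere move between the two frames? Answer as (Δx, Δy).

(0.1, 0.7)

From the two frames, the red sphere sits at roughly (6.3, 6.6) before and (6.4, 7.3) after.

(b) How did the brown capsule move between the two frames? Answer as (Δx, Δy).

(3.2, -1.1)

The brown capsule started near (10.9, 6.9) and ended near (14.1, 5.8).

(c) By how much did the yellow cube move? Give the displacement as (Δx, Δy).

(0.3, -0.6)

From the two frames, the yellow cube sits at roughly (8.7, 2.5) before and (9.0, 1.9) after.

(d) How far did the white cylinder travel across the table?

2.5

The white cylinder was near (4.7, 2.8) before and (7.2, 2.3) after, so it travelled √(2.5² + 0.5²) ≈ 2.5 units.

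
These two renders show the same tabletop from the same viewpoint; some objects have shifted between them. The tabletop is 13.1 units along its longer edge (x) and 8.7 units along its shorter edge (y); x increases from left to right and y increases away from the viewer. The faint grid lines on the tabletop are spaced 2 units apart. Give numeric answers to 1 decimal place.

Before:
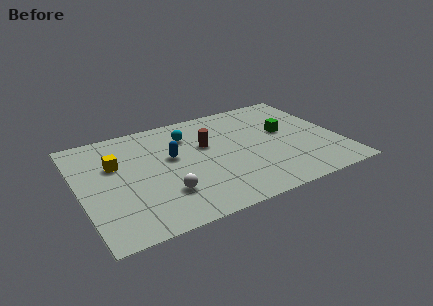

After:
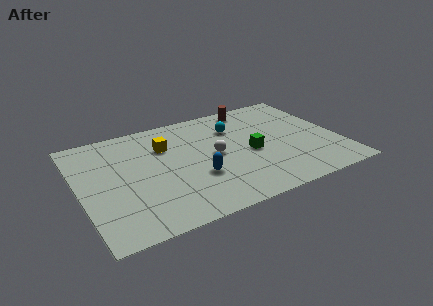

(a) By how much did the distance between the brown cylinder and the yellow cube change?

+0.4

The distance was about 4.6 in the first image and 5.0 in the second, so they moved 0.4 units further apart.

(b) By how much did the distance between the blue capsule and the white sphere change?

-1.0

They were about 2.8 units apart before and 1.8 after — 1.0 units closer together.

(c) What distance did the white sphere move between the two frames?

3.4

The white sphere was near (4.0, 2.4) before and (6.8, 4.4) after, so it travelled √(2.8² + 2.0²) ≈ 3.4 units.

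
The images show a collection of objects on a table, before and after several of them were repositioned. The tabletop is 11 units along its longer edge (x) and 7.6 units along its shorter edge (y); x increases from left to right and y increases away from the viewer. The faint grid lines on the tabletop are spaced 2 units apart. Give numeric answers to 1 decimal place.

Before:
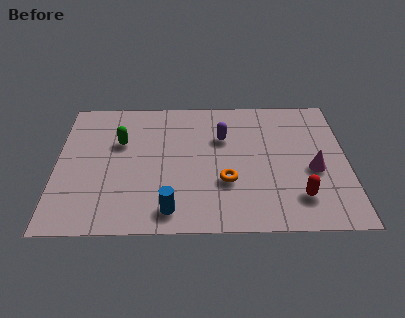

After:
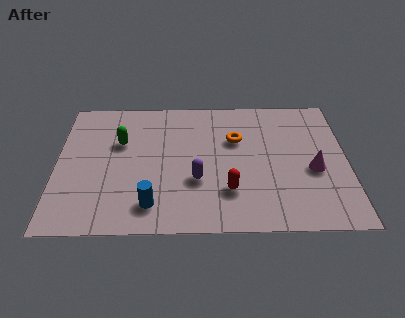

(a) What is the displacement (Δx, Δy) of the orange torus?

(0.4, 2.4)

The orange torus was at about (6.4, 2.6) and moved to about (6.8, 5.0).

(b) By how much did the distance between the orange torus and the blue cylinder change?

+2.2

They were about 2.6 units apart before and 4.8 after — 2.2 units further apart.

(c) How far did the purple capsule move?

2.6

The purple capsule was near (6.3, 5.1) before and (5.3, 2.7) after, so it travelled √(1.0² + 2.4²) ≈ 2.6 units.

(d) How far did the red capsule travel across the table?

2.6

The red capsule was near (9.1, 1.7) before and (6.5, 2.1) after, so it travelled √(2.6² + 0.4²) ≈ 2.6 units.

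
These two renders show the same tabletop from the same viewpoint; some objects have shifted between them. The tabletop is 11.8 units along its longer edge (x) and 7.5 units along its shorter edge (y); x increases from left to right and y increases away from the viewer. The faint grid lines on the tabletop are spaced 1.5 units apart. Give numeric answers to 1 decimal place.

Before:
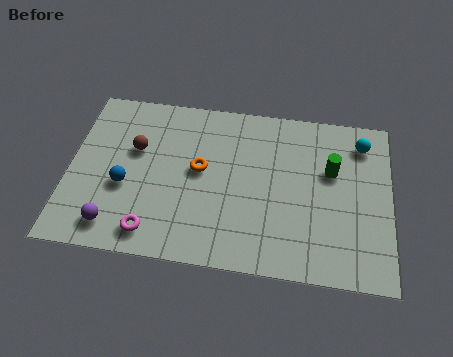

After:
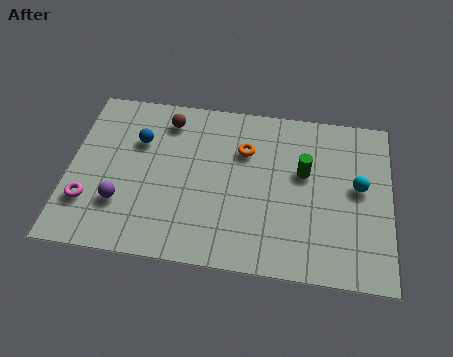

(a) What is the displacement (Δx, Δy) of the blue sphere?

(0.4, 2.1)

From the two frames, the blue sphere sits at roughly (2.1, 3.0) before and (2.5, 5.1) after.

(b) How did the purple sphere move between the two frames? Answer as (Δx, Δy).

(0.2, 1.0)

The purple sphere started near (1.8, 1.2) and ended near (2.0, 2.2).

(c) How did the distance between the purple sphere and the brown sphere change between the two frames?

+0.7

They were about 3.6 units apart before and 4.3 after — 0.7 units further apart.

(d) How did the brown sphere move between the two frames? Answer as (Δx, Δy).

(1.1, 1.5)

The brown sphere was at about (2.4, 4.7) and moved to about (3.5, 6.2).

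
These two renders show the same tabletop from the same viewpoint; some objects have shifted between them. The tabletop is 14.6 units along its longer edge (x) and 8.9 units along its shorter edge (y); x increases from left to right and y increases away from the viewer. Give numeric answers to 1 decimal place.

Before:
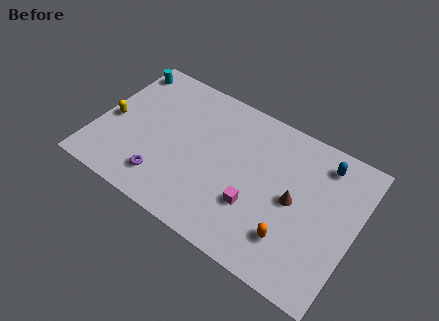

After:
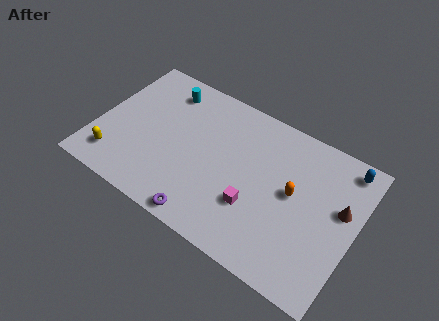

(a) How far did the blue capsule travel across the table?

1.3

The blue capsule moved from about (12.4, 7.4) to (13.6, 7.8), a distance of √(1.2² + 0.4²) ≈ 1.3.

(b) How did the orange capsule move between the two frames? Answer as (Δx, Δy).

(-0.3, 2.6)

The orange capsule started near (11.4, 2.2) and ended near (11.1, 4.8).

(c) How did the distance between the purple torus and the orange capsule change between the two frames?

-1.3

They were about 7.2 units apart before and 5.9 after — 1.3 units closer together.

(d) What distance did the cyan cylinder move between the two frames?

2.5

From (0.8, 7.6) to (3.3, 7.3), the cyan cylinder covered √(2.5² + 0.3²) ≈ 2.5 units.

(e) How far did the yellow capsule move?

2.4

The yellow capsule moved from about (0.8, 4.0) to (1.4, 1.7), a distance of √(0.6² + 2.3²) ≈ 2.4.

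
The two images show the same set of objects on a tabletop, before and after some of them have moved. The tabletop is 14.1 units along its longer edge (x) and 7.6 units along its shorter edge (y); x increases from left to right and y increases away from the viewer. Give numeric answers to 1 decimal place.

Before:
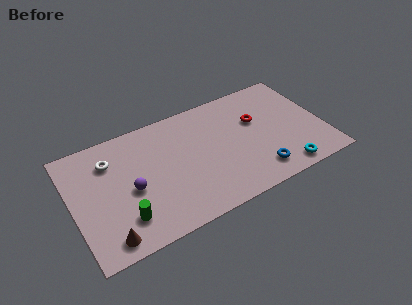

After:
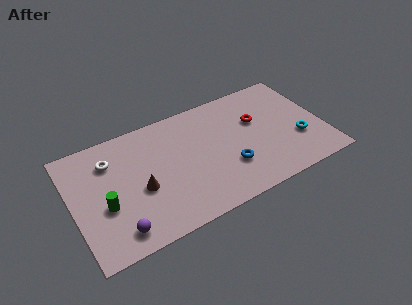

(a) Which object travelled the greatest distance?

the brown cone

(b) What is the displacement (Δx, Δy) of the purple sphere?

(-1.0, -2.2)

The purple sphere started near (3.2, 3.4) and ended near (2.2, 1.2).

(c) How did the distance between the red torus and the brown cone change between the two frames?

-2.7

They were about 9.7 units apart before and 7.0 after — 2.7 units closer together.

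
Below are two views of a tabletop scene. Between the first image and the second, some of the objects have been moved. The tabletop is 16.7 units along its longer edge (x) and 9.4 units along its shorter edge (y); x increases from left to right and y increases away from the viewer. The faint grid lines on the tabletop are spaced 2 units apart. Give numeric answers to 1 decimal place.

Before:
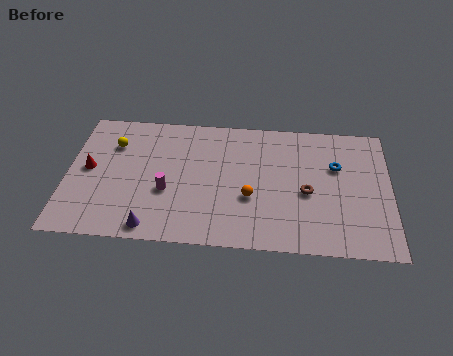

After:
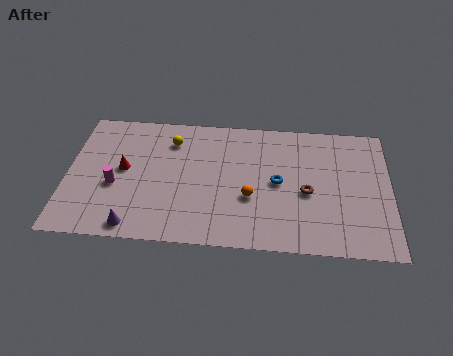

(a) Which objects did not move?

the brown torus and the orange sphere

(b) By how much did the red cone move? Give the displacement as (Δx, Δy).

(1.8, 0.1)

The red cone was at about (1.1, 4.9) and moved to about (2.9, 5.0).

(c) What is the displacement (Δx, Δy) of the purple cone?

(-0.9, 0.0)

The purple cone was at about (4.5, 1.0) and moved to about (3.6, 1.0).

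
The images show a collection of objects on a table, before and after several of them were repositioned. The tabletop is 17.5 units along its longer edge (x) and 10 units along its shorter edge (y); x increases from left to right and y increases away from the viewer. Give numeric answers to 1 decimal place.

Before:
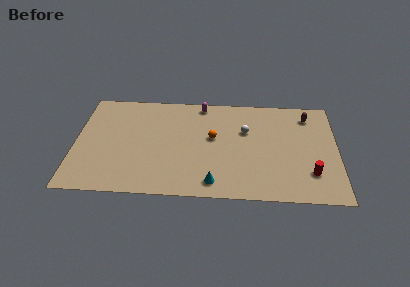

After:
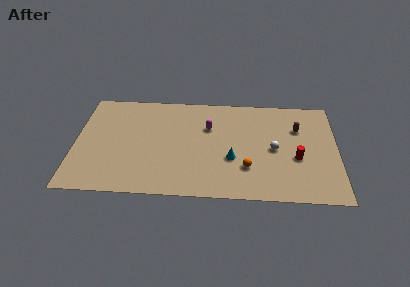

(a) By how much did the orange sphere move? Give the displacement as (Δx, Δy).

(2.3, -2.8)

The orange sphere started near (9.2, 5.7) and ended near (11.5, 2.9).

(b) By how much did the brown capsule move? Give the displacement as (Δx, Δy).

(-0.7, -1.3)

The brown capsule started near (15.6, 8.2) and ended near (14.9, 6.9).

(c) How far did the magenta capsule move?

2.4

From (8.4, 9.0) to (8.9, 6.7), the magenta capsule covered √(0.5² + 2.3²) ≈ 2.4 units.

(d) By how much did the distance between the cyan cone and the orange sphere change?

-3.0

Before: roughly 4.3 units apart; after: 1.3. That's 3.0 units closer together.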